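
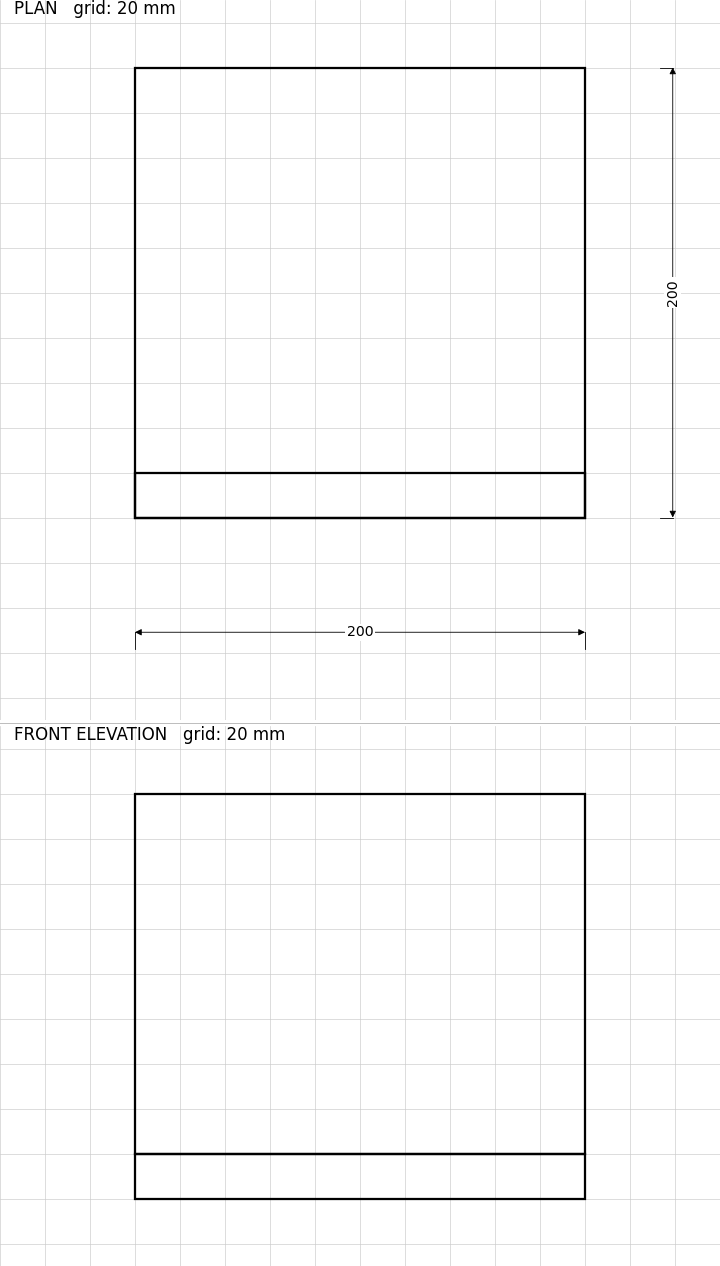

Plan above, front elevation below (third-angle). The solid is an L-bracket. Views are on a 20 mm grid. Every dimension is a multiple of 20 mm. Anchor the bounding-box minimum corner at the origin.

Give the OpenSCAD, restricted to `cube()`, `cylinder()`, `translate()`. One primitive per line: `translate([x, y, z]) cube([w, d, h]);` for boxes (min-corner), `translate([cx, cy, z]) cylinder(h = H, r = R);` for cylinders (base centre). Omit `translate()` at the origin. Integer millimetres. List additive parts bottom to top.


cube([200, 200, 20]);
translate([0, 0, 20]) cube([200, 20, 160]);


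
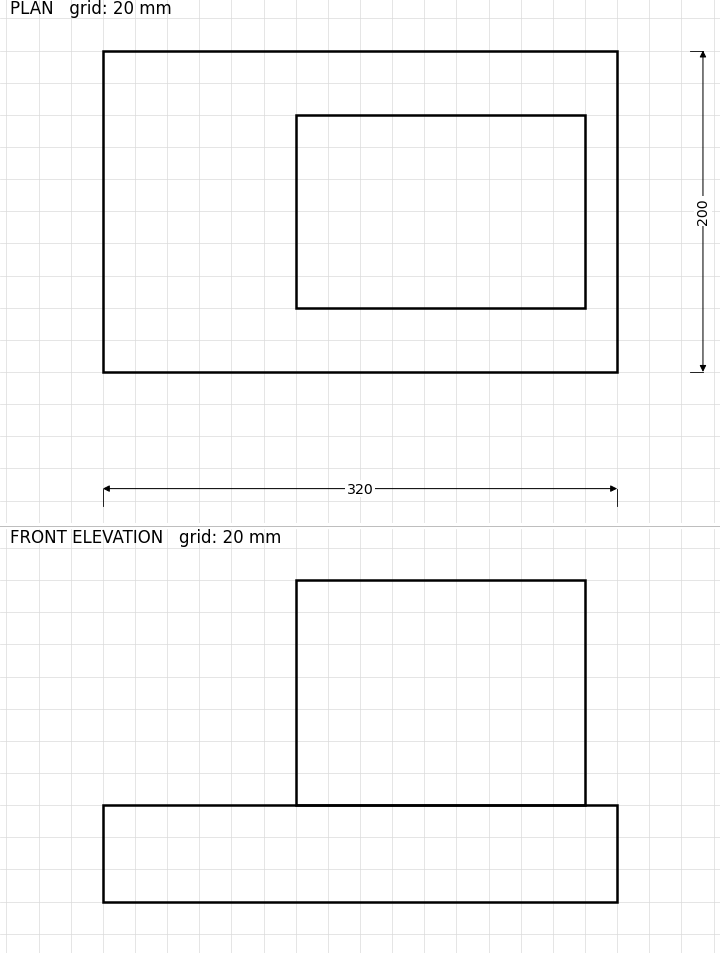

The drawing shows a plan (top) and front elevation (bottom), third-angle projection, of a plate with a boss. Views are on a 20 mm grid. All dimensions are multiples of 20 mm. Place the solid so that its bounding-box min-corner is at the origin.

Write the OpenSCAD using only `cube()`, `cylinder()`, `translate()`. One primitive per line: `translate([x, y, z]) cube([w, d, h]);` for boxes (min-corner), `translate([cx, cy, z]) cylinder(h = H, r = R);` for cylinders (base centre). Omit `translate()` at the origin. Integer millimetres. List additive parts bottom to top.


cube([320, 200, 60]);
translate([120, 40, 60]) cube([180, 120, 140]);


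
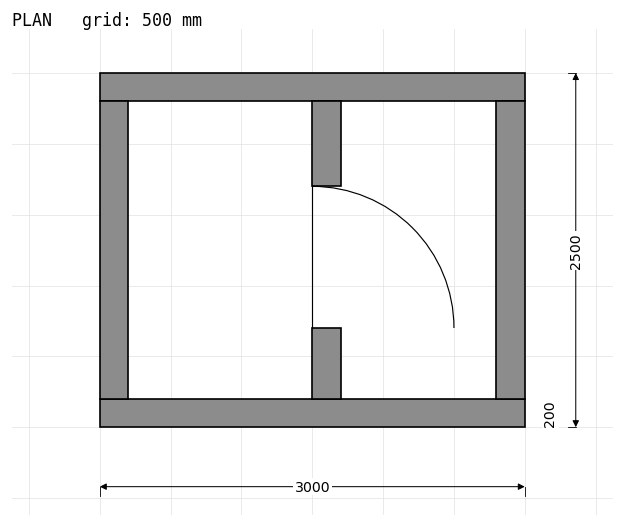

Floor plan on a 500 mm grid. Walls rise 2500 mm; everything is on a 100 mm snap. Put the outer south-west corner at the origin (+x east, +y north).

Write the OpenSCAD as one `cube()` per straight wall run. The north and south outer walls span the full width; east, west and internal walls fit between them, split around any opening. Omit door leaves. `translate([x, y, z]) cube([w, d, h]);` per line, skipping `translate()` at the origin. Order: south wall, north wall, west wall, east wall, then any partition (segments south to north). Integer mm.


cube([3000, 200, 2500]);
translate([0, 2300, 0]) cube([3000, 200, 2500]);
translate([0, 200, 0]) cube([200, 2100, 2500]);
translate([2800, 200, 0]) cube([200, 2100, 2500]);
translate([1500, 200, 0]) cube([200, 500, 2500]);
translate([1500, 1700, 0]) cube([200, 600, 2500]);


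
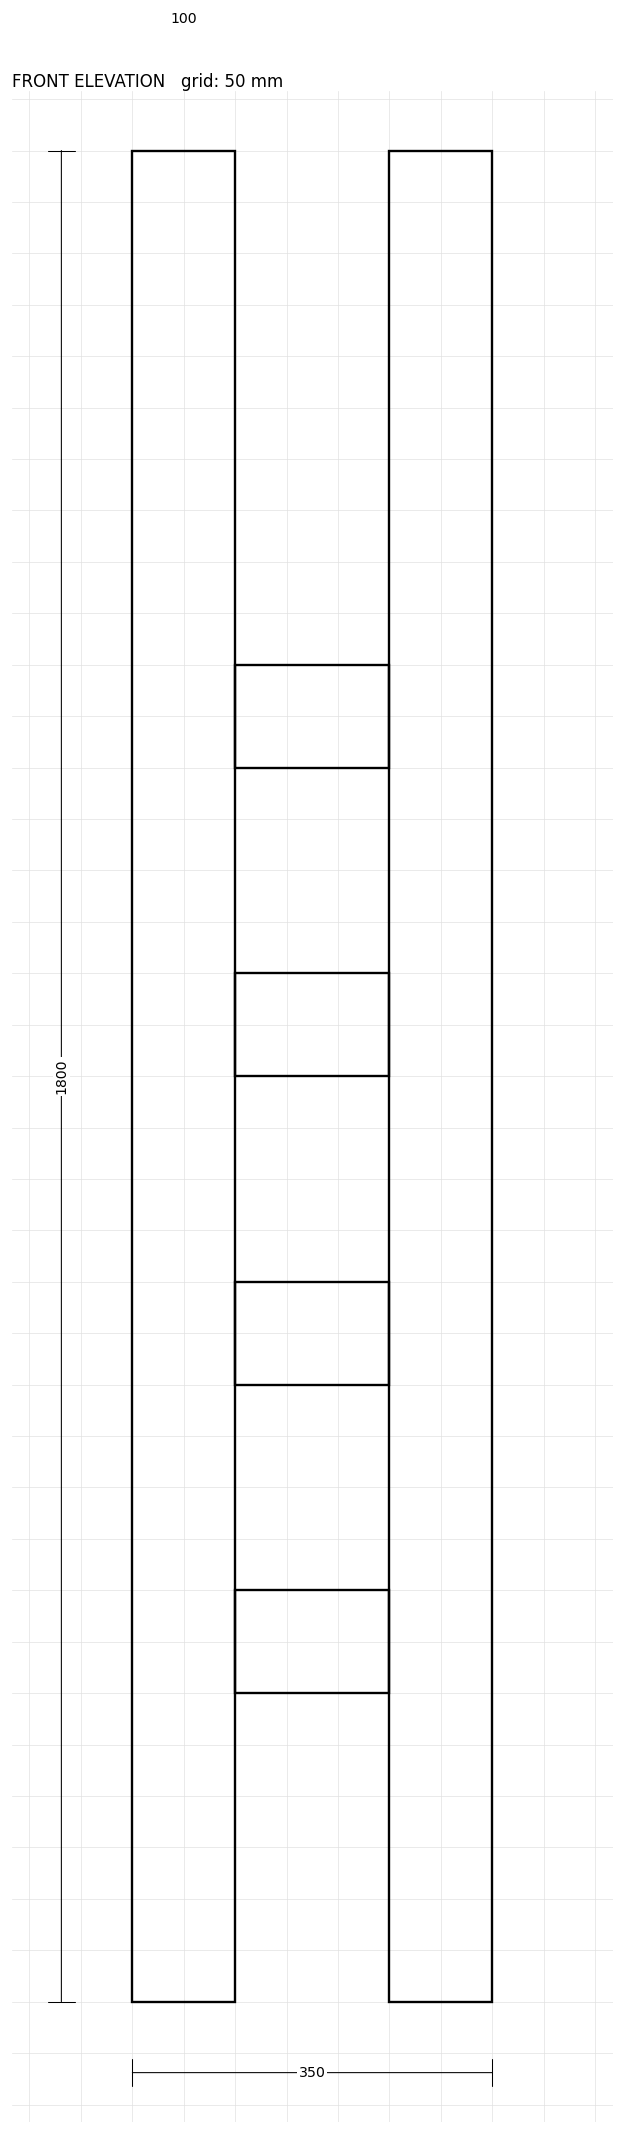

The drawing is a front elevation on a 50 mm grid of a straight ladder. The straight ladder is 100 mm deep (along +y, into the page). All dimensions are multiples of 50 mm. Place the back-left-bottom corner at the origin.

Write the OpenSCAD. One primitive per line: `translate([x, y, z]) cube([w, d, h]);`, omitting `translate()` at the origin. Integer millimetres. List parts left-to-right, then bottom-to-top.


cube([100, 100, 1800]);
translate([100, 0, 300]) cube([150, 100, 100]);
translate([100, 0, 600]) cube([150, 100, 100]);
translate([100, 0, 900]) cube([150, 100, 100]);
translate([100, 0, 1200]) cube([150, 100, 100]);
translate([250, 0, 0]) cube([100, 100, 1800]);


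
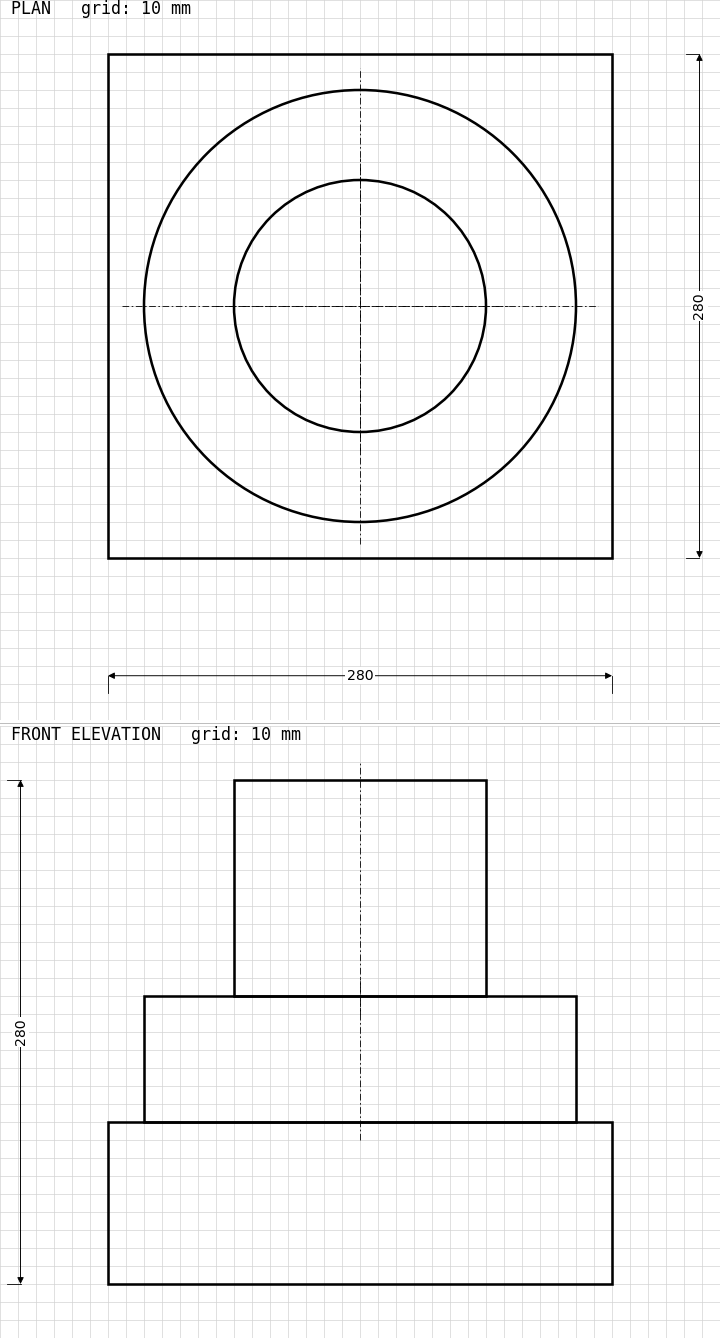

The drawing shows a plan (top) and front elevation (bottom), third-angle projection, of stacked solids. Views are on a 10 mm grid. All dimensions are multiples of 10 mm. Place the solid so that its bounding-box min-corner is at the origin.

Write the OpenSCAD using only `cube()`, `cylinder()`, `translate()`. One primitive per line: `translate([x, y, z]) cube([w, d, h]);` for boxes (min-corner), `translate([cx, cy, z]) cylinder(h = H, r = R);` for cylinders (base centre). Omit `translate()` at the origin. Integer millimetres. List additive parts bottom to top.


cube([280, 280, 90]);
translate([140, 140, 90]) cylinder(h = 70, r = 120);
translate([140, 140, 160]) cylinder(h = 120, r = 70);


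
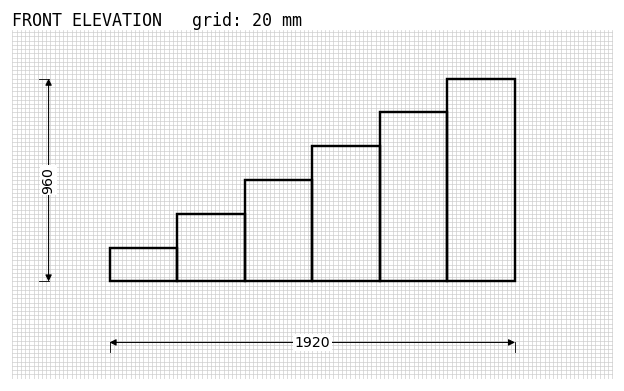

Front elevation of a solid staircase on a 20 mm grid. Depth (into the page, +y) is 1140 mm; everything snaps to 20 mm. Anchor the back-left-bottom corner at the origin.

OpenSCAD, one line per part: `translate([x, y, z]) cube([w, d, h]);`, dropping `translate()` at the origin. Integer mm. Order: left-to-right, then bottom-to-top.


cube([320, 1140, 160]);
translate([320, 0, 0]) cube([320, 1140, 320]);
translate([640, 0, 0]) cube([320, 1140, 480]);
translate([960, 0, 0]) cube([320, 1140, 640]);
translate([1280, 0, 0]) cube([320, 1140, 800]);
translate([1600, 0, 0]) cube([320, 1140, 960]);


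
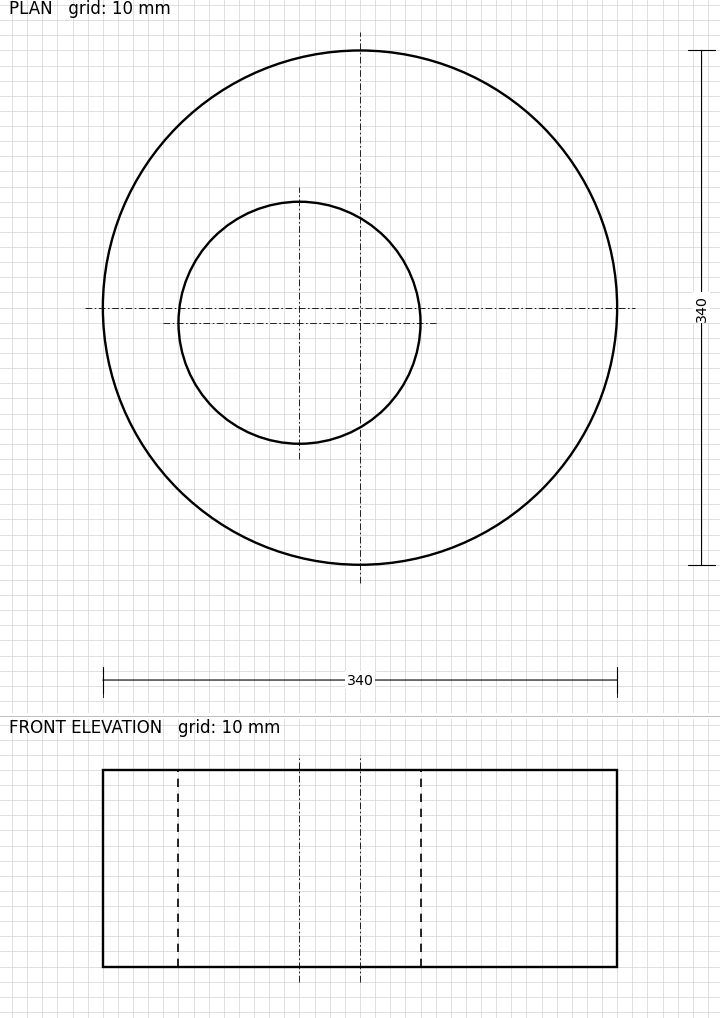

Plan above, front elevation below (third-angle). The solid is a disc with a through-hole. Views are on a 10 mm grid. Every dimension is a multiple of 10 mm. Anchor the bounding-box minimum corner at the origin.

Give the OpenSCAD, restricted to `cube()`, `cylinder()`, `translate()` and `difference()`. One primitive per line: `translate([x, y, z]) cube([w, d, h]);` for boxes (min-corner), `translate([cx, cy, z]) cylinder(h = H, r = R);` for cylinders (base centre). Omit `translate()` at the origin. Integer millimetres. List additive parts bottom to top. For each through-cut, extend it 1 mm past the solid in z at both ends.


difference() {
  translate([170, 170, 0]) cylinder(h = 130, r = 170);
  translate([130, 160, -1]) cylinder(h = 132, r = 80);
}


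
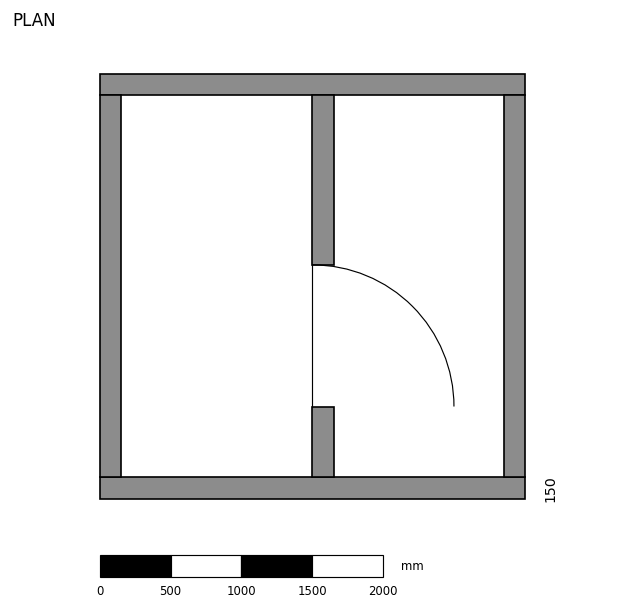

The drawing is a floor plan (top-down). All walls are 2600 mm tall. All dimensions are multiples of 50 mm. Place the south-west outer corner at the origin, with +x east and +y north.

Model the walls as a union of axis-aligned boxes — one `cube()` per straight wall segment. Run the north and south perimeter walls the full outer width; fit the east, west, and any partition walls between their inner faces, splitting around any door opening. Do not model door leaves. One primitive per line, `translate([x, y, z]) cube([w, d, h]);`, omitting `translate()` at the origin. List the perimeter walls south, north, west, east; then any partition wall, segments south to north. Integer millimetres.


cube([3000, 150, 2600]);
translate([0, 2850, 0]) cube([3000, 150, 2600]);
translate([0, 150, 0]) cube([150, 2700, 2600]);
translate([2850, 150, 0]) cube([150, 2700, 2600]);
translate([1500, 150, 0]) cube([150, 500, 2600]);
translate([1500, 1650, 0]) cube([150, 1200, 2600]);


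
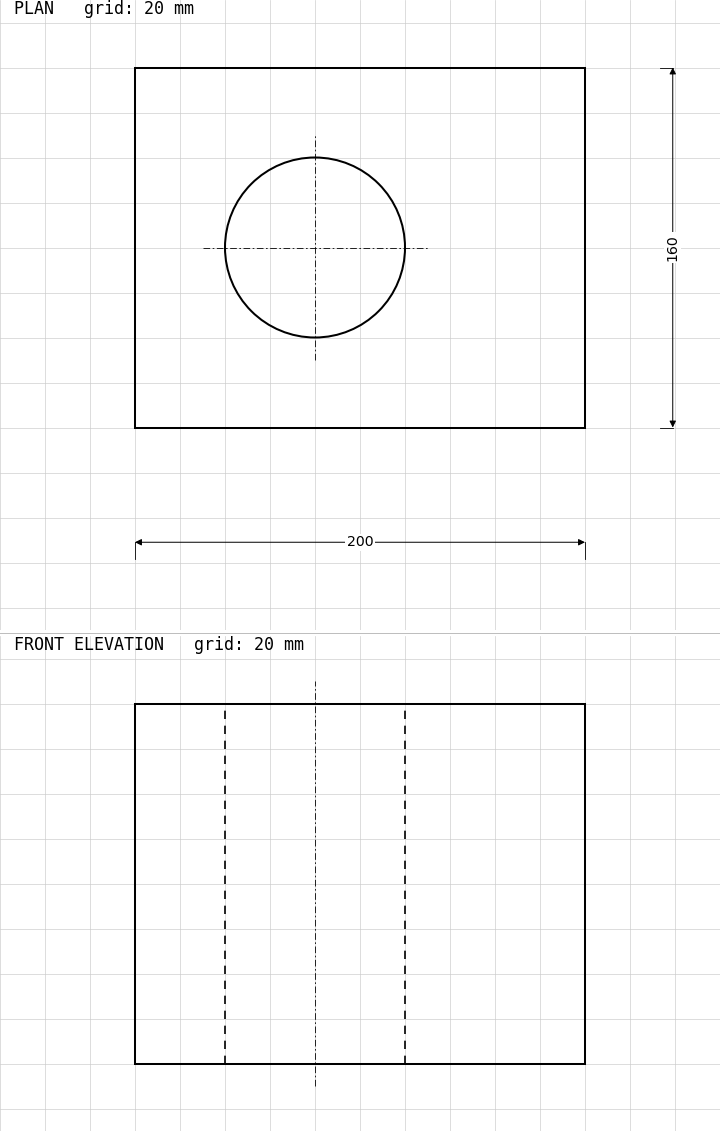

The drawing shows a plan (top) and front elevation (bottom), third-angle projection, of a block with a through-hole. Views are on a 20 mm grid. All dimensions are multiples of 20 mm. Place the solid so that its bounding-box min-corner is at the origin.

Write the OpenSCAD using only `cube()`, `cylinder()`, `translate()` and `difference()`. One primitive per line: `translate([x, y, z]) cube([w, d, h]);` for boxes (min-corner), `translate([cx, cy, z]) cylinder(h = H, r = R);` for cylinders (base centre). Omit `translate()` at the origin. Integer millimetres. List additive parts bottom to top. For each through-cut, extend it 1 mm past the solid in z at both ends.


difference() {
  cube([200, 160, 160]);
  translate([80, 80, -1]) cylinder(h = 162, r = 40);
}


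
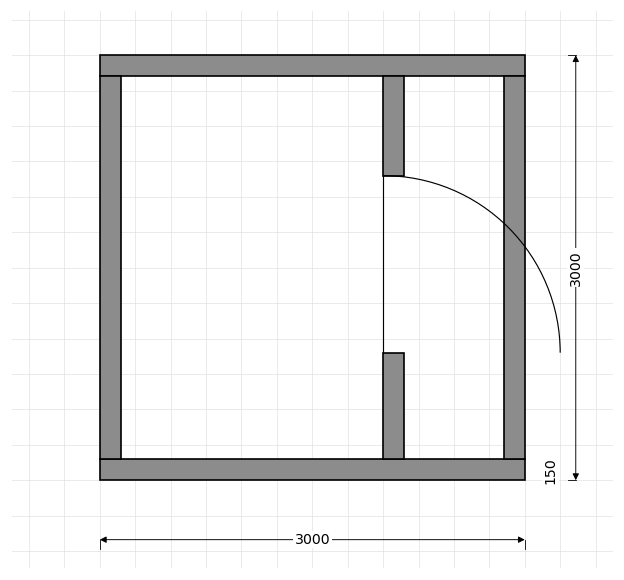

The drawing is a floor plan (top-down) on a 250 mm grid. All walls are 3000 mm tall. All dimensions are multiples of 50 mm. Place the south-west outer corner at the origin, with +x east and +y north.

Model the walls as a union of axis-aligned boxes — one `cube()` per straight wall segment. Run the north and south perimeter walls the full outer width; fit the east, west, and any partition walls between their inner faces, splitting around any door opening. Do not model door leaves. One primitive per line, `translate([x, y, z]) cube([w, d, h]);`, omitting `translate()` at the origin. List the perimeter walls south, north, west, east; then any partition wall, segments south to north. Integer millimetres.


cube([3000, 150, 3000]);
translate([0, 2850, 0]) cube([3000, 150, 3000]);
translate([0, 150, 0]) cube([150, 2700, 3000]);
translate([2850, 150, 0]) cube([150, 2700, 3000]);
translate([2000, 150, 0]) cube([150, 750, 3000]);
translate([2000, 2150, 0]) cube([150, 700, 3000]);


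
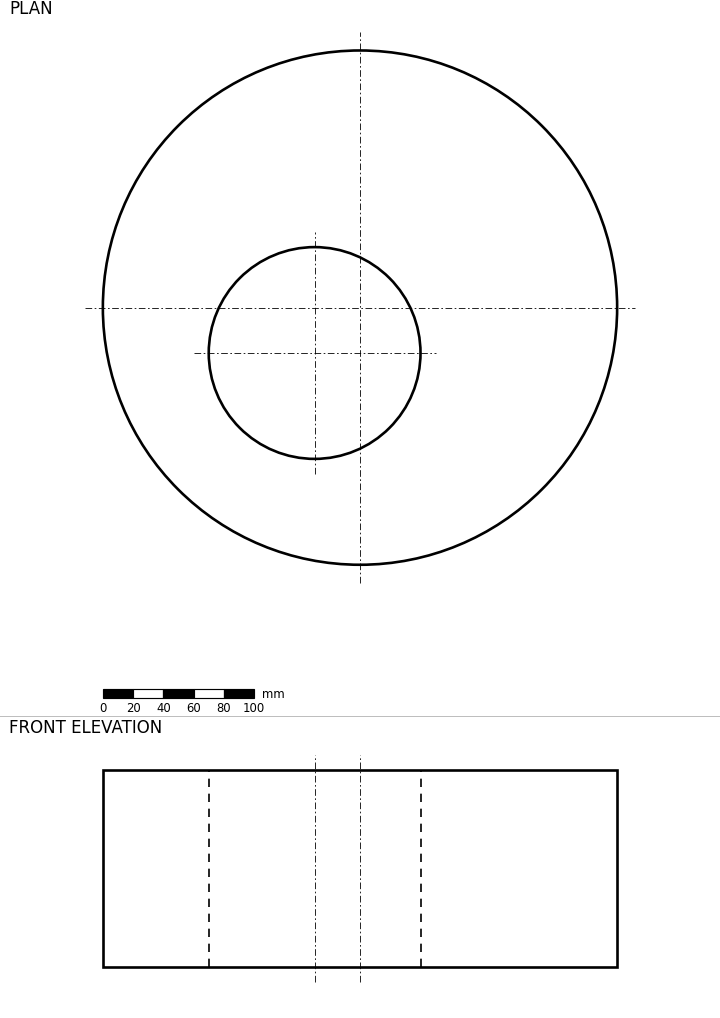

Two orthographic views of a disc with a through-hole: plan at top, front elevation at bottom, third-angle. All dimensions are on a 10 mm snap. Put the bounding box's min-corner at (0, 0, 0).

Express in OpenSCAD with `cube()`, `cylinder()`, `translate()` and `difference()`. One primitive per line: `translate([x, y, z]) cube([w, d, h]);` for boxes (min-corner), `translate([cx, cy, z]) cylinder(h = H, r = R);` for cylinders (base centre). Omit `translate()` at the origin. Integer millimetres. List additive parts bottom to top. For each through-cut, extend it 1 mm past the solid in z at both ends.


difference() {
  translate([170, 170, 0]) cylinder(h = 130, r = 170);
  translate([140, 140, -1]) cylinder(h = 132, r = 70);
}


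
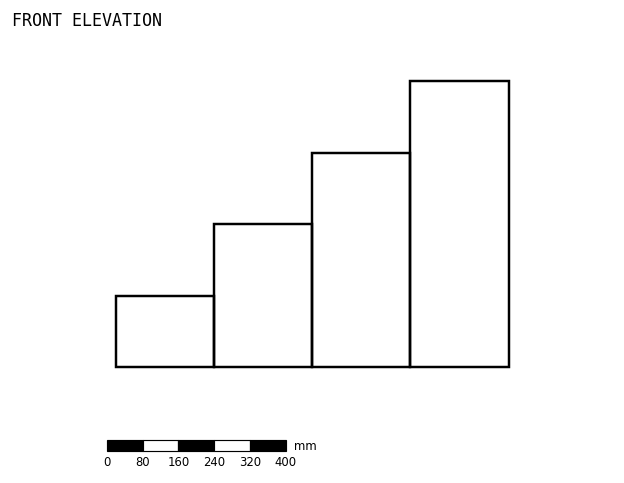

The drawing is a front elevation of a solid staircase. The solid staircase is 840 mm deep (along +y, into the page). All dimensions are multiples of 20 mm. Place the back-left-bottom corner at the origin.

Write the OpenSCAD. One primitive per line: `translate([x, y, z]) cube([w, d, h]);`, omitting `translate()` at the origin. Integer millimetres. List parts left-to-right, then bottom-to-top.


cube([220, 840, 160]);
translate([220, 0, 0]) cube([220, 840, 320]);
translate([440, 0, 0]) cube([220, 840, 480]);
translate([660, 0, 0]) cube([220, 840, 640]);


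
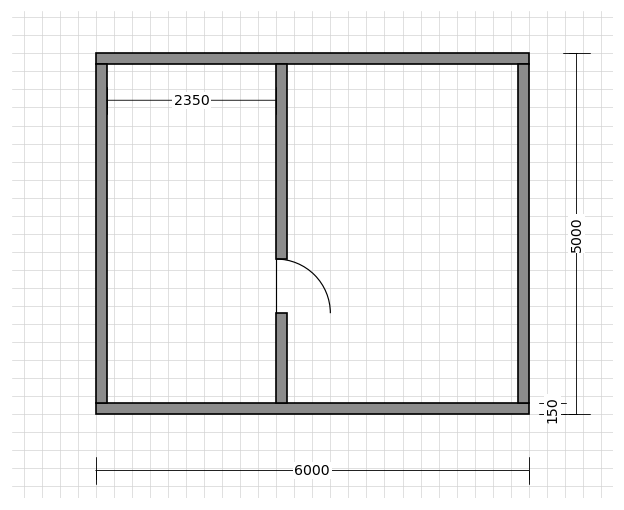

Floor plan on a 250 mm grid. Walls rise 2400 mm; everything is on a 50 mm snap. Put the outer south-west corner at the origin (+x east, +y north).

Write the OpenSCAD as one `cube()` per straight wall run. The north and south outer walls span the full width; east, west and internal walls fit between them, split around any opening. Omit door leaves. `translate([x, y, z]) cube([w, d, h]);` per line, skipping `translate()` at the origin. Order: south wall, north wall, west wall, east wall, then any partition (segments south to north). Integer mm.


cube([6000, 150, 2400]);
translate([0, 4850, 0]) cube([6000, 150, 2400]);
translate([0, 150, 0]) cube([150, 4700, 2400]);
translate([5850, 150, 0]) cube([150, 4700, 2400]);
translate([2500, 150, 0]) cube([150, 1250, 2400]);
translate([2500, 2150, 0]) cube([150, 2700, 2400]);


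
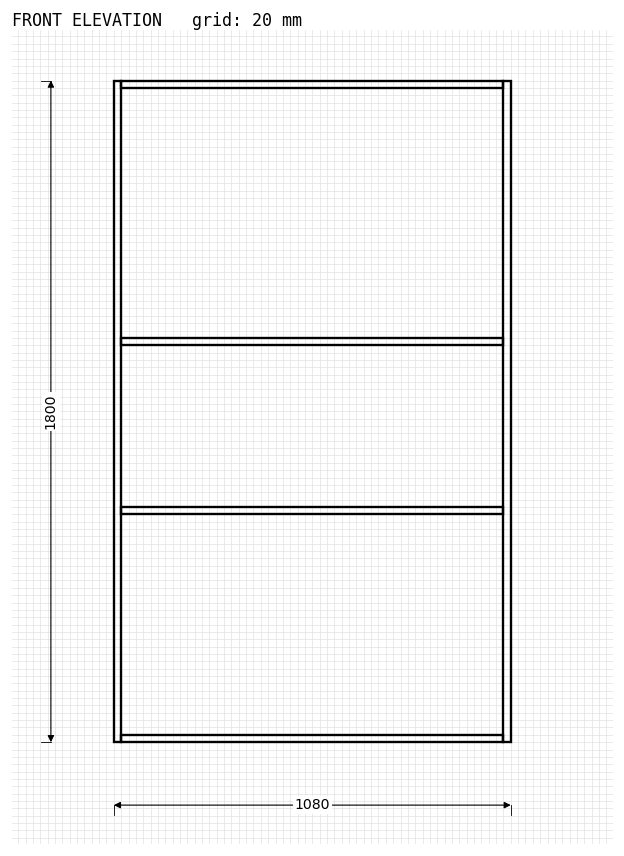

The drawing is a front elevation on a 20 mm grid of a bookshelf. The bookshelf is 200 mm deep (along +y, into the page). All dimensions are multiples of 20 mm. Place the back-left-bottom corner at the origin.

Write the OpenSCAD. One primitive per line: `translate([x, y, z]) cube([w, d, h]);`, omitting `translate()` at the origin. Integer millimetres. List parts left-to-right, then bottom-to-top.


cube([20, 200, 1800]);
translate([20, 0, 0]) cube([1040, 200, 20]);
translate([20, 0, 620]) cube([1040, 200, 20]);
translate([20, 0, 1080]) cube([1040, 200, 20]);
translate([20, 0, 1780]) cube([1040, 200, 20]);
translate([1060, 0, 0]) cube([20, 200, 1800]);


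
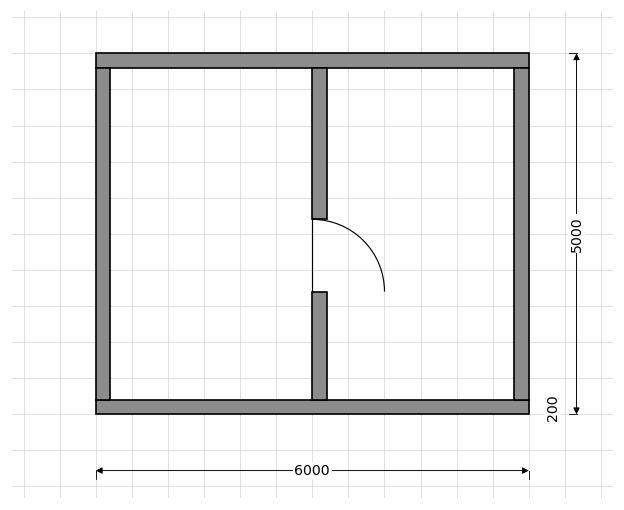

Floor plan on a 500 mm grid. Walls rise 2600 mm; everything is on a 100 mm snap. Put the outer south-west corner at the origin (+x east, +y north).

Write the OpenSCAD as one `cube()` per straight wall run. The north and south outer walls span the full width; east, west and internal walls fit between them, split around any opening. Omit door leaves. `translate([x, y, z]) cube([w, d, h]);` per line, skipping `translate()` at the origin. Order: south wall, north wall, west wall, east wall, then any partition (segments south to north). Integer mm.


cube([6000, 200, 2600]);
translate([0, 4800, 0]) cube([6000, 200, 2600]);
translate([0, 200, 0]) cube([200, 4600, 2600]);
translate([5800, 200, 0]) cube([200, 4600, 2600]);
translate([3000, 200, 0]) cube([200, 1500, 2600]);
translate([3000, 2700, 0]) cube([200, 2100, 2600]);


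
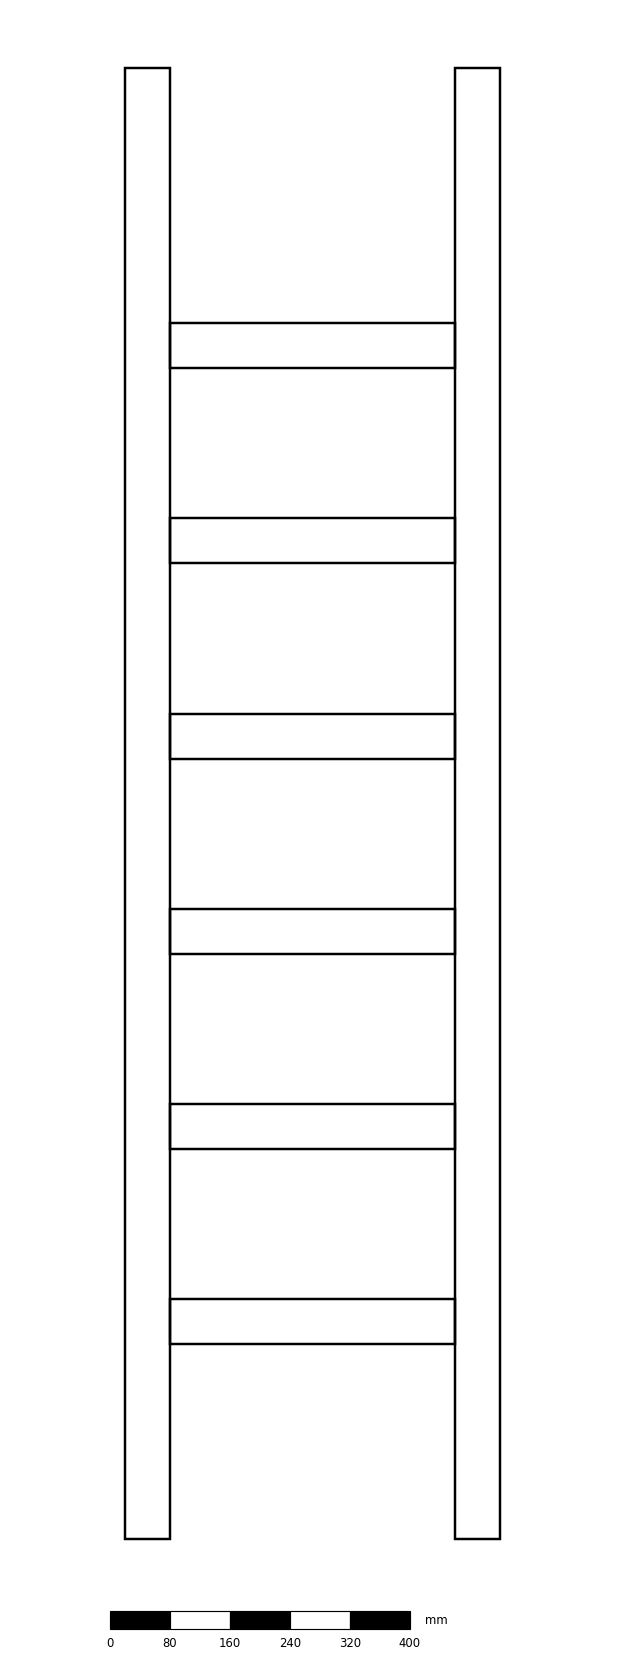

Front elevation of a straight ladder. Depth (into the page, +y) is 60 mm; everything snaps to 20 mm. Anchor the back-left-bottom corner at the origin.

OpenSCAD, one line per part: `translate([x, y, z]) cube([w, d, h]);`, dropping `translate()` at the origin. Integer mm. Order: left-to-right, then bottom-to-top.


cube([60, 60, 1960]);
translate([60, 0, 260]) cube([380, 60, 60]);
translate([60, 0, 520]) cube([380, 60, 60]);
translate([60, 0, 780]) cube([380, 60, 60]);
translate([60, 0, 1040]) cube([380, 60, 60]);
translate([60, 0, 1300]) cube([380, 60, 60]);
translate([60, 0, 1560]) cube([380, 60, 60]);
translate([440, 0, 0]) cube([60, 60, 1960]);


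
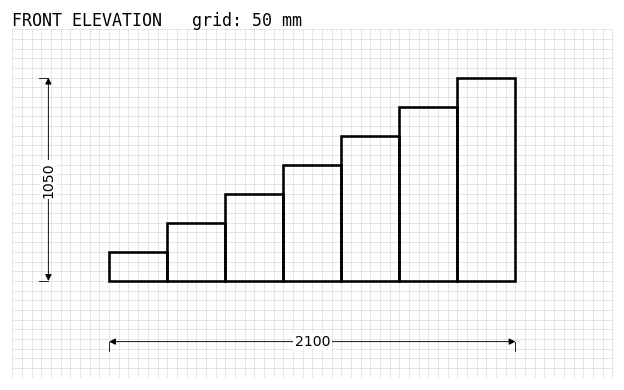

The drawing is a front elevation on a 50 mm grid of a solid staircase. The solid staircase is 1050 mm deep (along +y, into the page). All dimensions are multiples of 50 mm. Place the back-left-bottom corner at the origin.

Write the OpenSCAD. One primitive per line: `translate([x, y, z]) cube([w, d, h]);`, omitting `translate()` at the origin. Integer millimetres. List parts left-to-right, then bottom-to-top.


cube([300, 1050, 150]);
translate([300, 0, 0]) cube([300, 1050, 300]);
translate([600, 0, 0]) cube([300, 1050, 450]);
translate([900, 0, 0]) cube([300, 1050, 600]);
translate([1200, 0, 0]) cube([300, 1050, 750]);
translate([1500, 0, 0]) cube([300, 1050, 900]);
translate([1800, 0, 0]) cube([300, 1050, 1050]);


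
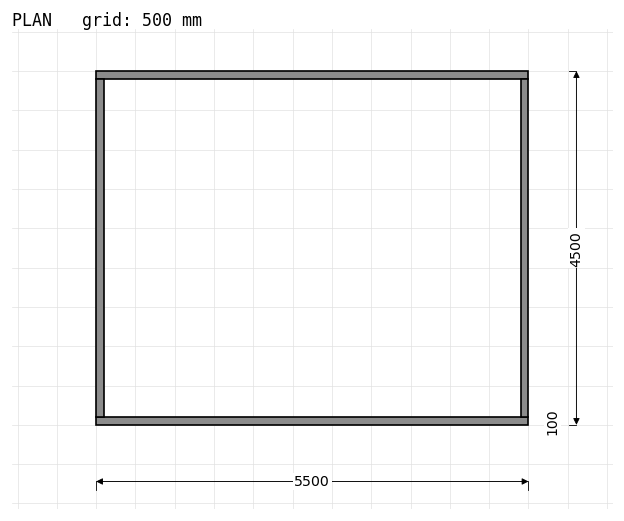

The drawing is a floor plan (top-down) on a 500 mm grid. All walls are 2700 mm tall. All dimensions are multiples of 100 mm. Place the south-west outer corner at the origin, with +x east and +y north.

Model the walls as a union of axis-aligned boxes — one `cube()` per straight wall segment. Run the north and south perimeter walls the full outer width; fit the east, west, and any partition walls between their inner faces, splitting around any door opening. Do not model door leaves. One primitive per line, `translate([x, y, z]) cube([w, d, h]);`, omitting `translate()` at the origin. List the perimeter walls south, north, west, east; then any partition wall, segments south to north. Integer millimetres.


cube([5500, 100, 2700]);
translate([0, 4400, 0]) cube([5500, 100, 2700]);
translate([0, 100, 0]) cube([100, 4300, 2700]);
translate([5400, 100, 0]) cube([100, 4300, 2700]);


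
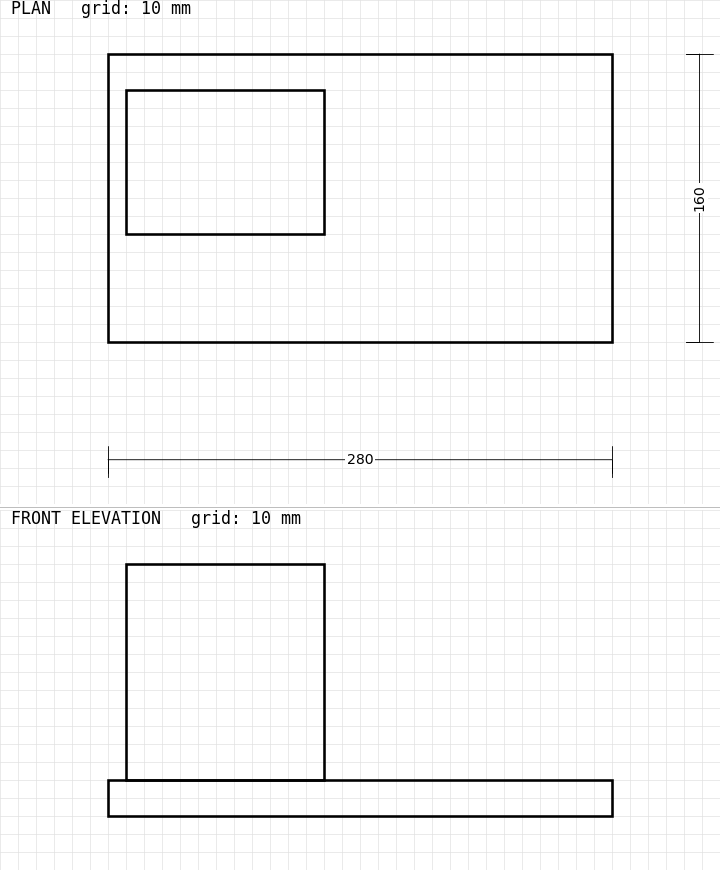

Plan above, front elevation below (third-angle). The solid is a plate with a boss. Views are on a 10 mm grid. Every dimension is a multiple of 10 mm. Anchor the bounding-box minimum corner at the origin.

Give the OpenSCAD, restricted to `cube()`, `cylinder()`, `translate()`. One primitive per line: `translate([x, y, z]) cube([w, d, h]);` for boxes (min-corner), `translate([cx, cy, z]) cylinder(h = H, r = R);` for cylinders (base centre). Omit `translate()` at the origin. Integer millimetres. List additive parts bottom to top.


cube([280, 160, 20]);
translate([10, 60, 20]) cube([110, 80, 120]);


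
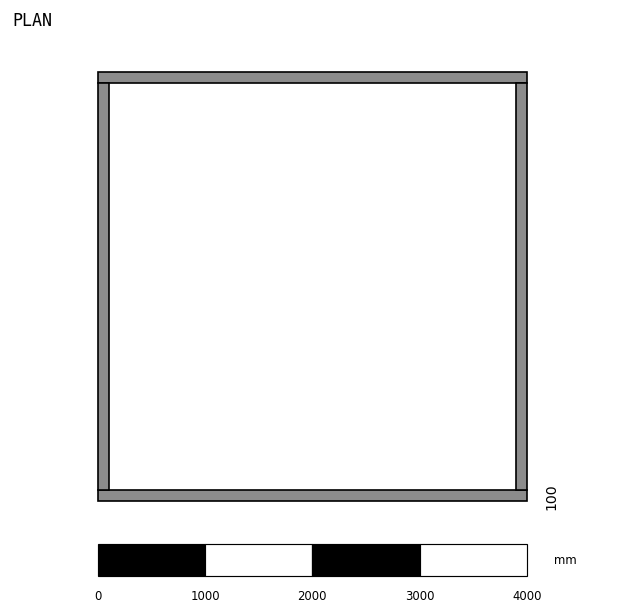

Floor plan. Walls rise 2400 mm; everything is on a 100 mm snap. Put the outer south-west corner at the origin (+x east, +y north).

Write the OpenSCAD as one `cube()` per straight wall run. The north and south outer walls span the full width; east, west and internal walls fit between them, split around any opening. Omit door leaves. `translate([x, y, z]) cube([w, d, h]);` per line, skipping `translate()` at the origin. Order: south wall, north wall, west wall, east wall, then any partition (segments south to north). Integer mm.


cube([4000, 100, 2400]);
translate([0, 3900, 0]) cube([4000, 100, 2400]);
translate([0, 100, 0]) cube([100, 3800, 2400]);
translate([3900, 100, 0]) cube([100, 3800, 2400]);


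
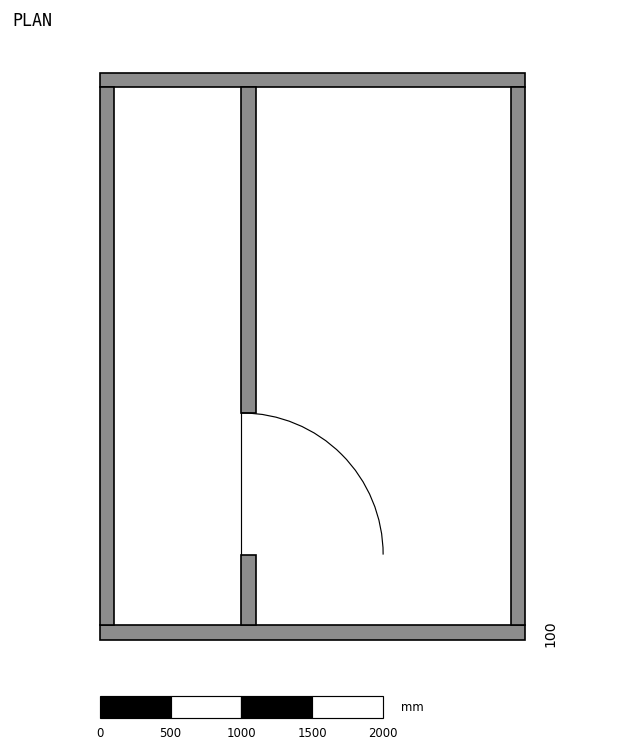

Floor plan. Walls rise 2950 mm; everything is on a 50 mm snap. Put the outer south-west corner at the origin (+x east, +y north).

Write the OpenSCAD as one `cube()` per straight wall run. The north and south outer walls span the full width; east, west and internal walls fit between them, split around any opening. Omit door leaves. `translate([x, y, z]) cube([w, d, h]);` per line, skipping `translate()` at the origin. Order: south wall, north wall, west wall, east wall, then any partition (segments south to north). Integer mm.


cube([3000, 100, 2950]);
translate([0, 3900, 0]) cube([3000, 100, 2950]);
translate([0, 100, 0]) cube([100, 3800, 2950]);
translate([2900, 100, 0]) cube([100, 3800, 2950]);
translate([1000, 100, 0]) cube([100, 500, 2950]);
translate([1000, 1600, 0]) cube([100, 2300, 2950]);


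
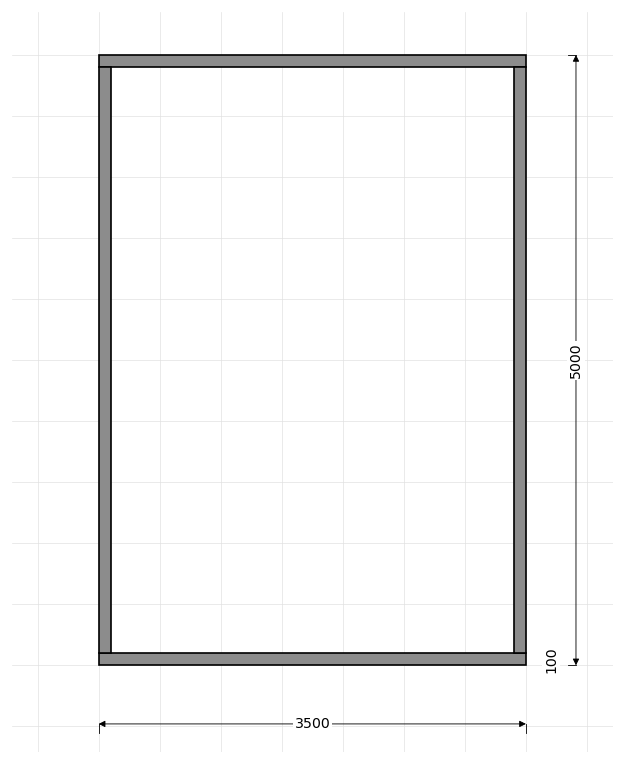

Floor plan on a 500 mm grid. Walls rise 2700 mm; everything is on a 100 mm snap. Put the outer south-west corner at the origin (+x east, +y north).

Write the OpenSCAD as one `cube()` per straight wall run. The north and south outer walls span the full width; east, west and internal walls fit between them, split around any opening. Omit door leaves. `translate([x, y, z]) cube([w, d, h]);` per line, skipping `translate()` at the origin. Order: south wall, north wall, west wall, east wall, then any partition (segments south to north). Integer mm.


cube([3500, 100, 2700]);
translate([0, 4900, 0]) cube([3500, 100, 2700]);
translate([0, 100, 0]) cube([100, 4800, 2700]);
translate([3400, 100, 0]) cube([100, 4800, 2700]);


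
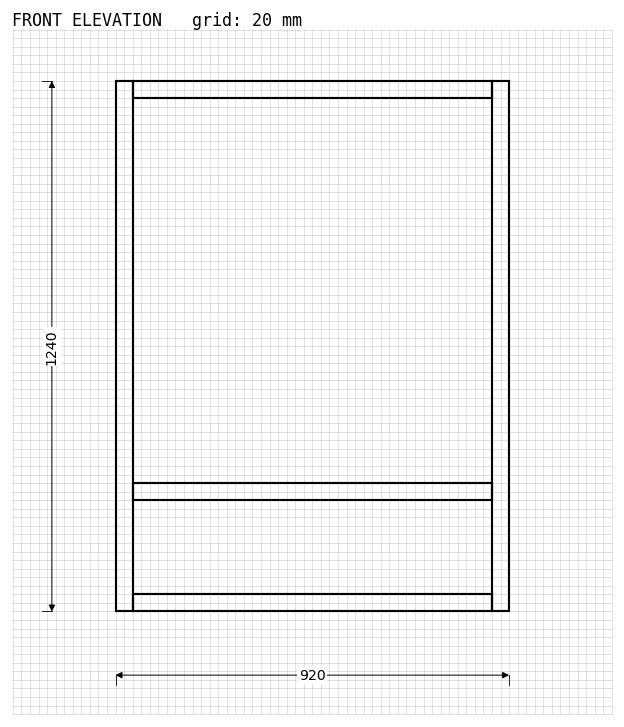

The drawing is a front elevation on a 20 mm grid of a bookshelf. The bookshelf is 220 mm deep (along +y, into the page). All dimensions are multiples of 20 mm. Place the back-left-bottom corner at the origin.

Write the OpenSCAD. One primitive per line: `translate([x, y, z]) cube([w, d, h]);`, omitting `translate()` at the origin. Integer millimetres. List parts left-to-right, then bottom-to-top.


cube([40, 220, 1240]);
translate([40, 0, 0]) cube([840, 220, 40]);
translate([40, 0, 260]) cube([840, 220, 40]);
translate([40, 0, 1200]) cube([840, 220, 40]);
translate([880, 0, 0]) cube([40, 220, 1240]);


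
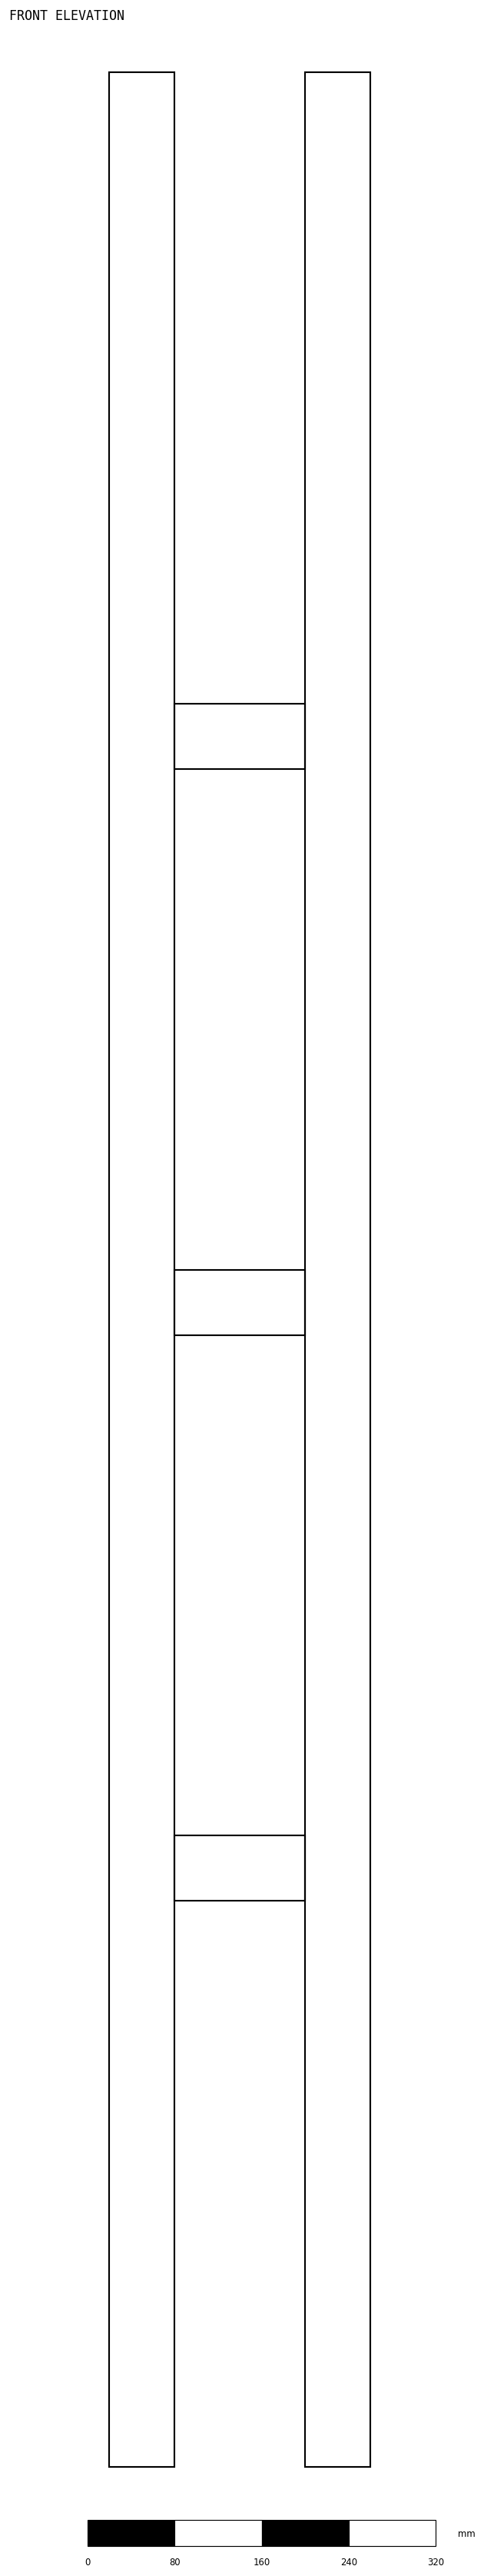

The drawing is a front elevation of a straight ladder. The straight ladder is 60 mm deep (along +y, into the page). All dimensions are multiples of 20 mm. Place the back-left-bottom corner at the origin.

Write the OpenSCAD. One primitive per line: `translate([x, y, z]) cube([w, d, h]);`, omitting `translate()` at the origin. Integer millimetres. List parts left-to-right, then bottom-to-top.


cube([60, 60, 2200]);
translate([60, 0, 520]) cube([120, 60, 60]);
translate([60, 0, 1040]) cube([120, 60, 60]);
translate([60, 0, 1560]) cube([120, 60, 60]);
translate([180, 0, 0]) cube([60, 60, 2200]);


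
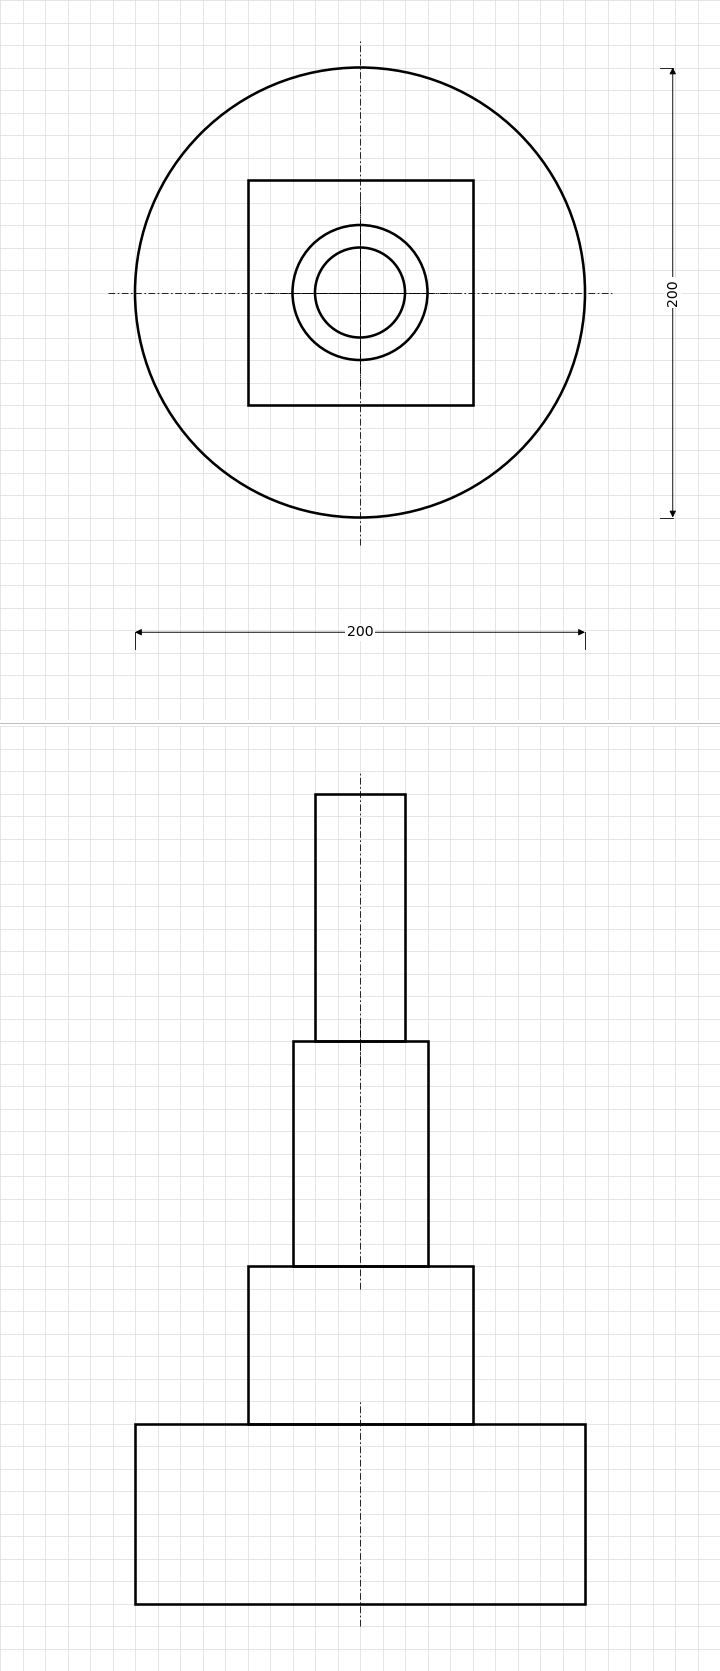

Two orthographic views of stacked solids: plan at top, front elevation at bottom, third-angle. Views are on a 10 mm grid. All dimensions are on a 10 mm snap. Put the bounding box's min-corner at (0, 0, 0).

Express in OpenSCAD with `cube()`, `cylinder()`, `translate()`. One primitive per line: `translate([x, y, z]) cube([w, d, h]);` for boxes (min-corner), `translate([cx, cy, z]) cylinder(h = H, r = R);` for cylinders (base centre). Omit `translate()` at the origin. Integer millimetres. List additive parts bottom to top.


translate([100, 100, 0]) cylinder(h = 80, r = 100);
translate([50, 50, 80]) cube([100, 100, 70]);
translate([100, 100, 150]) cylinder(h = 100, r = 30);
translate([100, 100, 250]) cylinder(h = 110, r = 20);


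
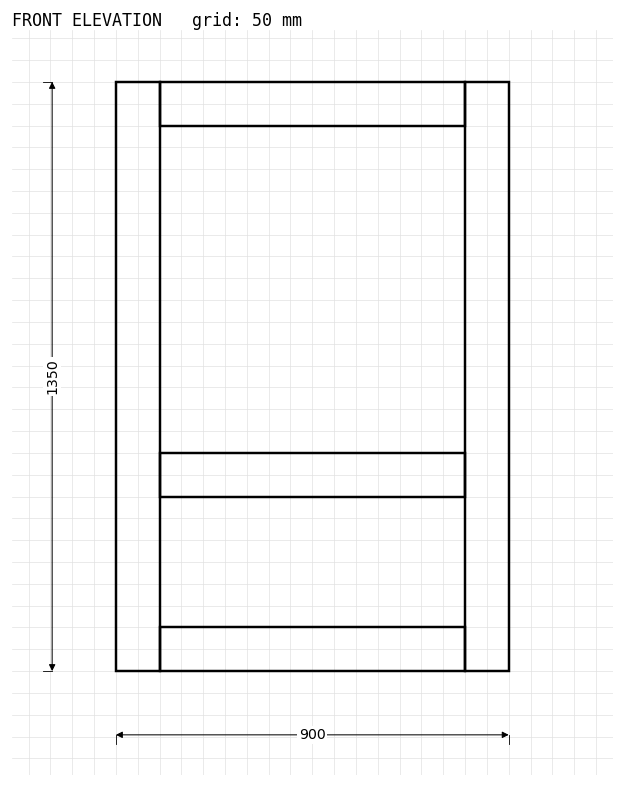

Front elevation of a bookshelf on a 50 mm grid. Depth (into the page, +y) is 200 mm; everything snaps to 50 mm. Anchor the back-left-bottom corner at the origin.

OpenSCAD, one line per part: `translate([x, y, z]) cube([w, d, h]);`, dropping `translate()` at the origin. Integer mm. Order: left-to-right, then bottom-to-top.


cube([100, 200, 1350]);
translate([100, 0, 0]) cube([700, 200, 100]);
translate([100, 0, 400]) cube([700, 200, 100]);
translate([100, 0, 1250]) cube([700, 200, 100]);
translate([800, 0, 0]) cube([100, 200, 1350]);


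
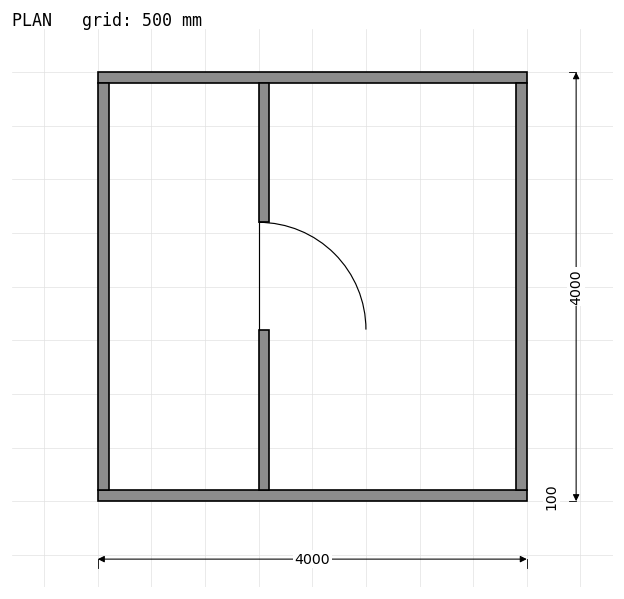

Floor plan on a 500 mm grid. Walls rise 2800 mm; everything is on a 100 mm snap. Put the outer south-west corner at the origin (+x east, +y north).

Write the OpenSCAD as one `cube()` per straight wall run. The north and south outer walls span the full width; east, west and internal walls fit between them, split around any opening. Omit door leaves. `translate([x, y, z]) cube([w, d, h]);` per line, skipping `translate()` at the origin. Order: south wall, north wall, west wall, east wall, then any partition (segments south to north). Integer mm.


cube([4000, 100, 2800]);
translate([0, 3900, 0]) cube([4000, 100, 2800]);
translate([0, 100, 0]) cube([100, 3800, 2800]);
translate([3900, 100, 0]) cube([100, 3800, 2800]);
translate([1500, 100, 0]) cube([100, 1500, 2800]);
translate([1500, 2600, 0]) cube([100, 1300, 2800]);


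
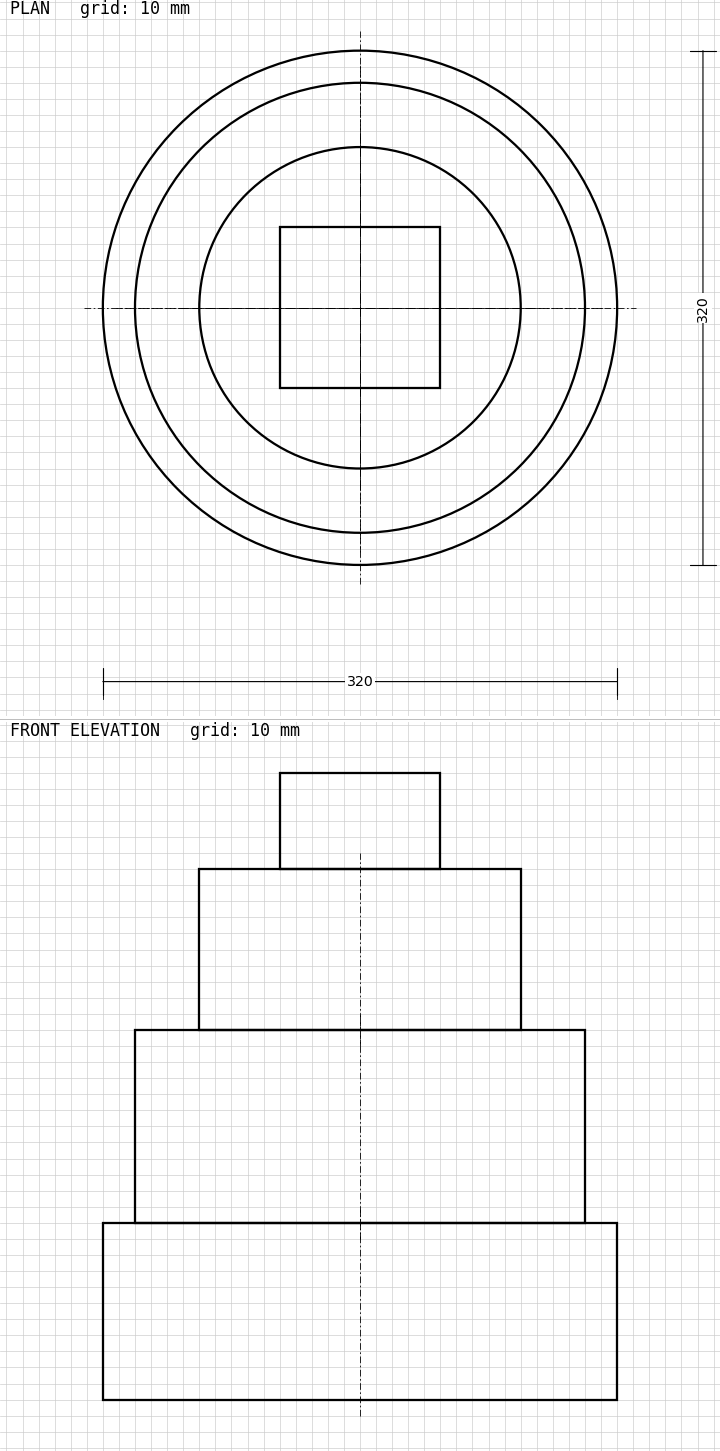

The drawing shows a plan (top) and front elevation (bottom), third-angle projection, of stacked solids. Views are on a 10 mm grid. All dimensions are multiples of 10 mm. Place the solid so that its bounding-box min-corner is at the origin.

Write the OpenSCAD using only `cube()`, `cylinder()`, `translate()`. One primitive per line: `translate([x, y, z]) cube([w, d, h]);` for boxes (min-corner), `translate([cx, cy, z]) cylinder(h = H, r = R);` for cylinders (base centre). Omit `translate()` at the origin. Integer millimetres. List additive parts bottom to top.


translate([160, 160, 0]) cylinder(h = 110, r = 160);
translate([160, 160, 110]) cylinder(h = 120, r = 140);
translate([160, 160, 230]) cylinder(h = 100, r = 100);
translate([110, 110, 330]) cube([100, 100, 60]);


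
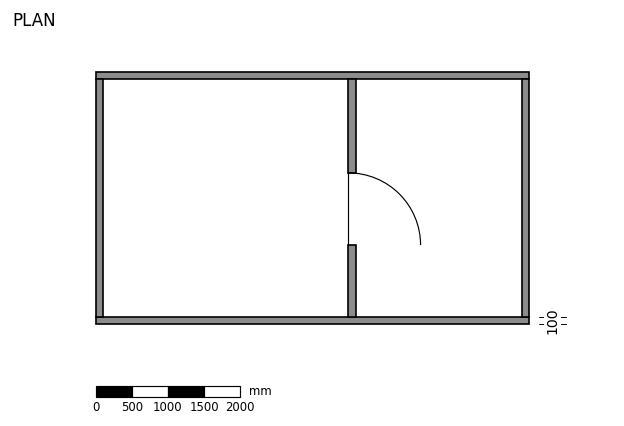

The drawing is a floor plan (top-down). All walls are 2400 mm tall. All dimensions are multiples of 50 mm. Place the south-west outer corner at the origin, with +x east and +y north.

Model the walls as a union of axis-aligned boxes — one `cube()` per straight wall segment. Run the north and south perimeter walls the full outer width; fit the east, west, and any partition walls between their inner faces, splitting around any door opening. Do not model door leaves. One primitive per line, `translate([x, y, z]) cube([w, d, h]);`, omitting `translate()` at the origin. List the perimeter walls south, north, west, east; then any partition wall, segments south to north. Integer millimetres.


cube([6000, 100, 2400]);
translate([0, 3400, 0]) cube([6000, 100, 2400]);
translate([0, 100, 0]) cube([100, 3300, 2400]);
translate([5900, 100, 0]) cube([100, 3300, 2400]);
translate([3500, 100, 0]) cube([100, 1000, 2400]);
translate([3500, 2100, 0]) cube([100, 1300, 2400]);


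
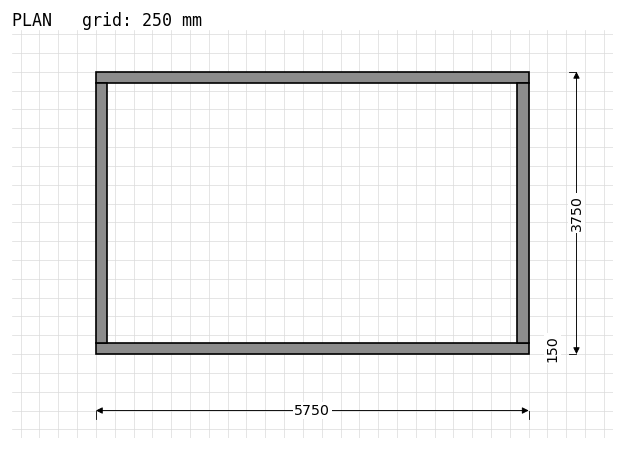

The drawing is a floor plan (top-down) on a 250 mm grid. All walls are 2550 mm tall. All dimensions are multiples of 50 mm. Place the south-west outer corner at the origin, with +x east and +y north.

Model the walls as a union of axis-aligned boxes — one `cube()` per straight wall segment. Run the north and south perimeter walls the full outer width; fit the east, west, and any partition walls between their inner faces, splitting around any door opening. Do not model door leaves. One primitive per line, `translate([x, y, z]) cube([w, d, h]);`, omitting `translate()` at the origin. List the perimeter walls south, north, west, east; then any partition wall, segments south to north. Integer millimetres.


cube([5750, 150, 2550]);
translate([0, 3600, 0]) cube([5750, 150, 2550]);
translate([0, 150, 0]) cube([150, 3450, 2550]);
translate([5600, 150, 0]) cube([150, 3450, 2550]);


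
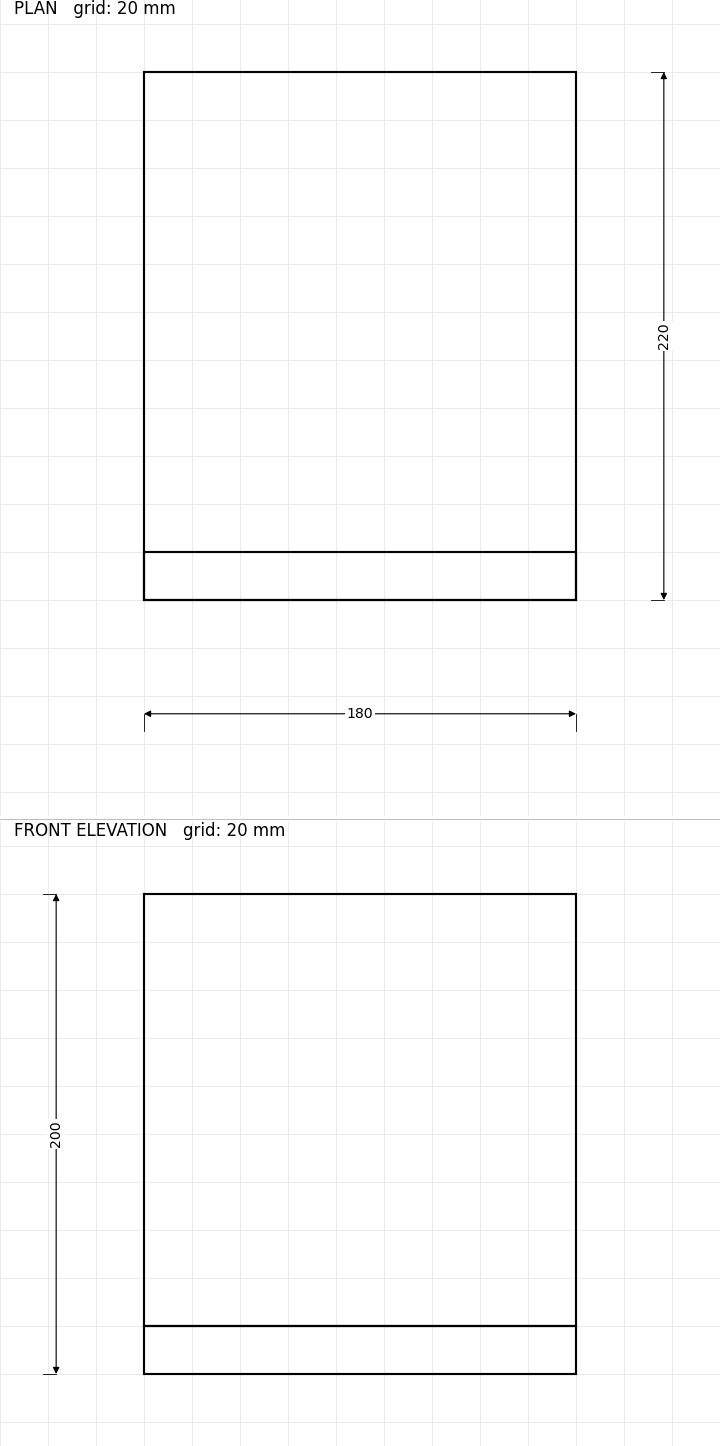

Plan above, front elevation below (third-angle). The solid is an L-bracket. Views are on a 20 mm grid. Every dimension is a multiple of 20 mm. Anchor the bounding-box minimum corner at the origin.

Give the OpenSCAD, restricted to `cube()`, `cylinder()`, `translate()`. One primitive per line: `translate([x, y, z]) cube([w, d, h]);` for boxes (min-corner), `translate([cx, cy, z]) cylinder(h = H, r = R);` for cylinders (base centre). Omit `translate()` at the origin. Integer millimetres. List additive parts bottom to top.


cube([180, 220, 20]);
translate([0, 0, 20]) cube([180, 20, 180]);


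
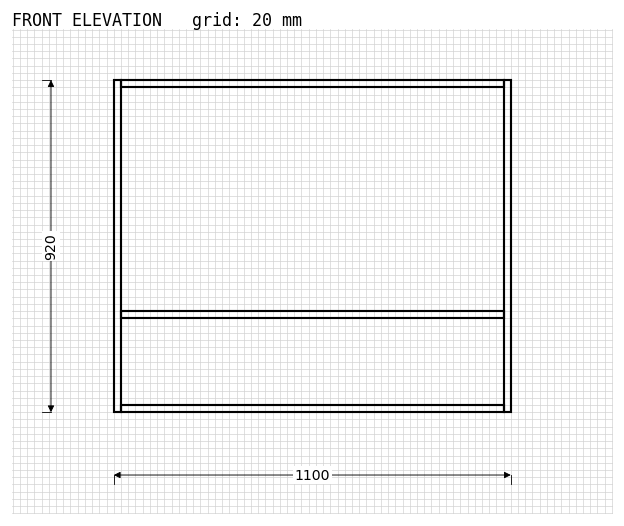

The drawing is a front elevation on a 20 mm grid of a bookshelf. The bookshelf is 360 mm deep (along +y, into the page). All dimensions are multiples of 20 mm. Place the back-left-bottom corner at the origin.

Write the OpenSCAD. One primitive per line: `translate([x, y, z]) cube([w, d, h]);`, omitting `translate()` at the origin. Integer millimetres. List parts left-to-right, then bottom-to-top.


cube([20, 360, 920]);
translate([20, 0, 0]) cube([1060, 360, 20]);
translate([20, 0, 260]) cube([1060, 360, 20]);
translate([20, 0, 900]) cube([1060, 360, 20]);
translate([1080, 0, 0]) cube([20, 360, 920]);


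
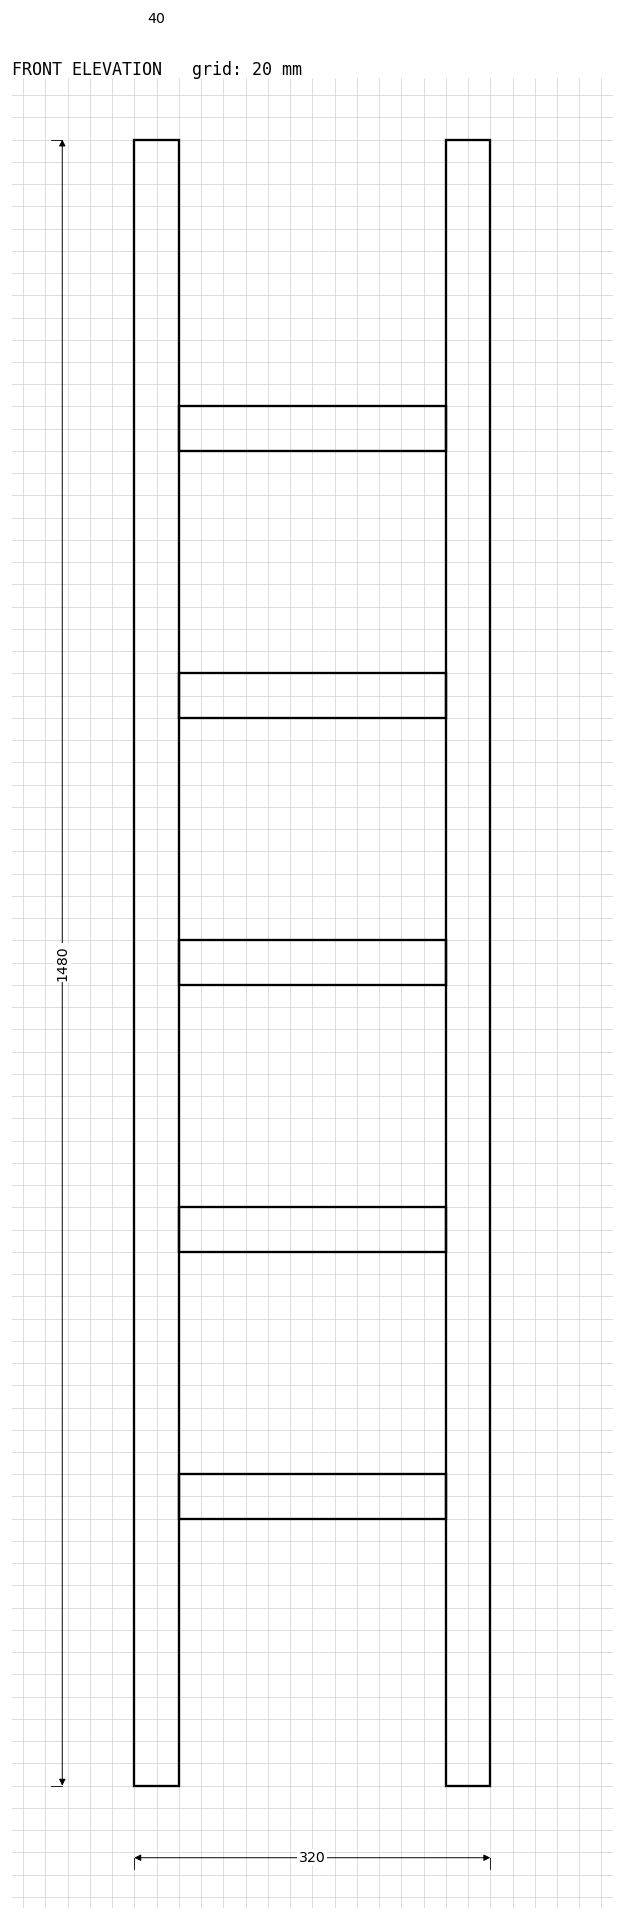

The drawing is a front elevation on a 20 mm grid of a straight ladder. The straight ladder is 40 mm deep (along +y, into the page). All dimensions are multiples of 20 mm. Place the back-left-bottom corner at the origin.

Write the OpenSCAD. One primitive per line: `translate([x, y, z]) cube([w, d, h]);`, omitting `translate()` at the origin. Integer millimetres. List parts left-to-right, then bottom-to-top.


cube([40, 40, 1480]);
translate([40, 0, 240]) cube([240, 40, 40]);
translate([40, 0, 480]) cube([240, 40, 40]);
translate([40, 0, 720]) cube([240, 40, 40]);
translate([40, 0, 960]) cube([240, 40, 40]);
translate([40, 0, 1200]) cube([240, 40, 40]);
translate([280, 0, 0]) cube([40, 40, 1480]);


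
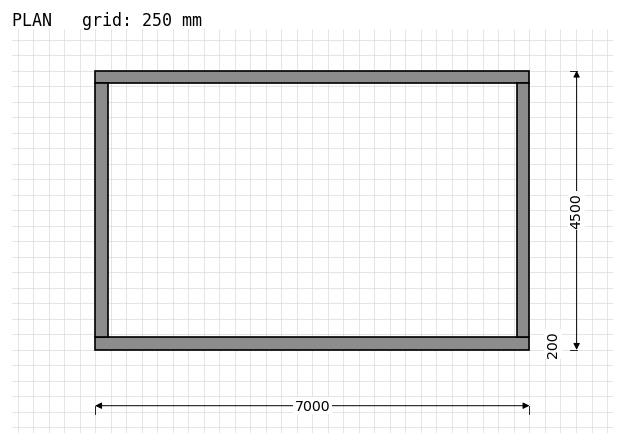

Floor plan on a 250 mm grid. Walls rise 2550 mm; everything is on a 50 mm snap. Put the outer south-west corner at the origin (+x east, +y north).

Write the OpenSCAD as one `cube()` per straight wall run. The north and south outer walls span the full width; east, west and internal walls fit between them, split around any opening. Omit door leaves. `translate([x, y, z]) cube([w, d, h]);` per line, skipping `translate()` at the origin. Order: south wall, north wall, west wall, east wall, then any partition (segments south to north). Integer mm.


cube([7000, 200, 2550]);
translate([0, 4300, 0]) cube([7000, 200, 2550]);
translate([0, 200, 0]) cube([200, 4100, 2550]);
translate([6800, 200, 0]) cube([200, 4100, 2550]);


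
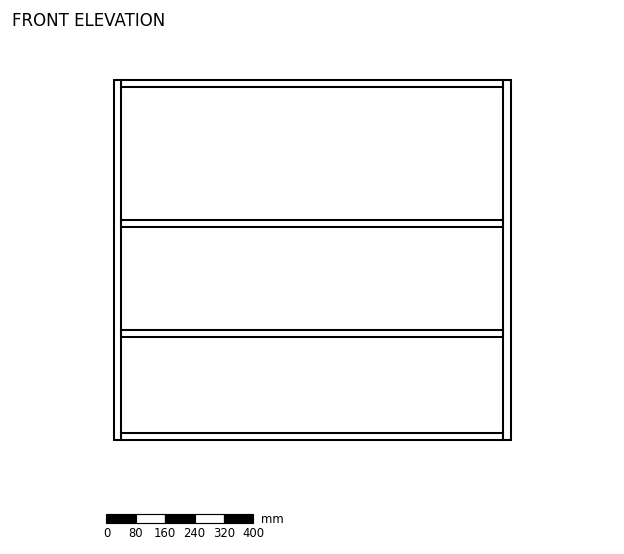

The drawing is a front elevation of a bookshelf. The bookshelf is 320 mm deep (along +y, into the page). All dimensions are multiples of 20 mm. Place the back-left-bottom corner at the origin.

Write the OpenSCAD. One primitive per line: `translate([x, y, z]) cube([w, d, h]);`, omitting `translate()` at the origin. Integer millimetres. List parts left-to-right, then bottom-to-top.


cube([20, 320, 980]);
translate([20, 0, 0]) cube([1040, 320, 20]);
translate([20, 0, 280]) cube([1040, 320, 20]);
translate([20, 0, 580]) cube([1040, 320, 20]);
translate([20, 0, 960]) cube([1040, 320, 20]);
translate([1060, 0, 0]) cube([20, 320, 980]);


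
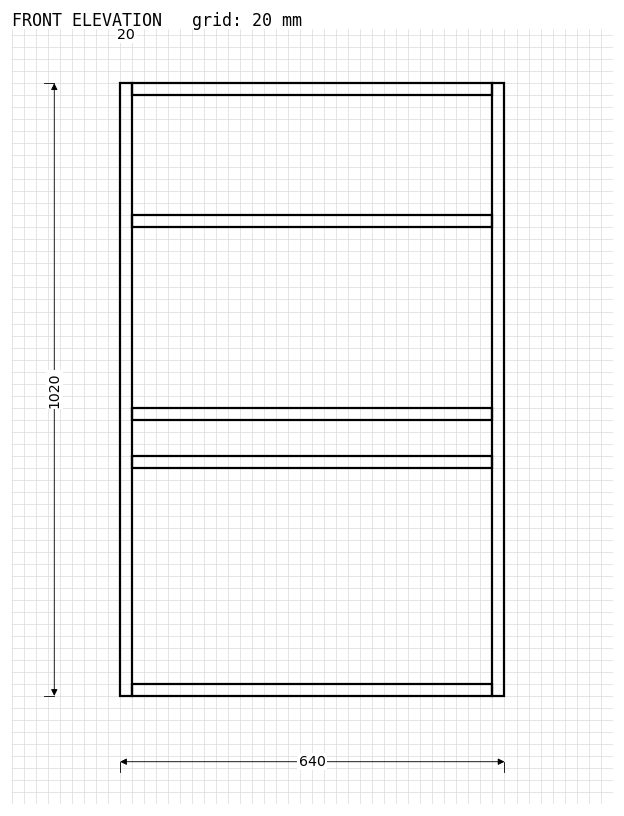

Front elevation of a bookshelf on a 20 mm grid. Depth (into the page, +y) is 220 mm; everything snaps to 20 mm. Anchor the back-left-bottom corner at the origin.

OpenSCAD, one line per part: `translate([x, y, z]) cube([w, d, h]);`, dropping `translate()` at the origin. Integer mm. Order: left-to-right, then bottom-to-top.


cube([20, 220, 1020]);
translate([20, 0, 0]) cube([600, 220, 20]);
translate([20, 0, 380]) cube([600, 220, 20]);
translate([20, 0, 460]) cube([600, 220, 20]);
translate([20, 0, 780]) cube([600, 220, 20]);
translate([20, 0, 1000]) cube([600, 220, 20]);
translate([620, 0, 0]) cube([20, 220, 1020]);
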